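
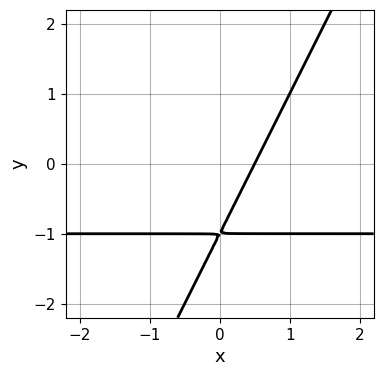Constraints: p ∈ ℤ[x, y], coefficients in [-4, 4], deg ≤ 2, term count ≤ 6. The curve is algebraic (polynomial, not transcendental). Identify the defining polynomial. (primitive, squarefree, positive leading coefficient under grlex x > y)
2*x*y - y^2 + 2*x - 2*y - 1

1. The degree is 2 — no degree-1 curve has this shape.
2. The integer polynomial consistent with all of this is the stated p.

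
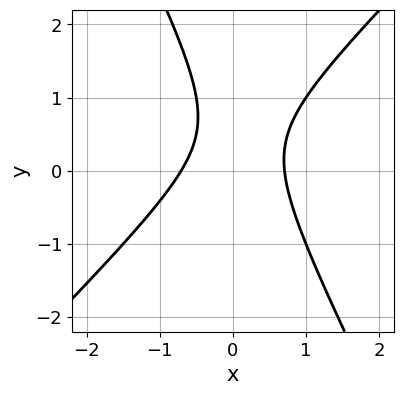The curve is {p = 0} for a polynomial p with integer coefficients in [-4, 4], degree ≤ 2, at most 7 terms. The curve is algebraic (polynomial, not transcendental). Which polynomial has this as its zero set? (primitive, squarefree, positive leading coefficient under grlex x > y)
2*x^2 - x*y - y^2 + y - 1

1. Degree: a generic line meets the curve in up to 2 points, so deg p = 2.
2. Against the integer gridlines: it misses every integer gridline on the y-axis.
3. Fitting integer coefficients to these (and the overall shape) gives p.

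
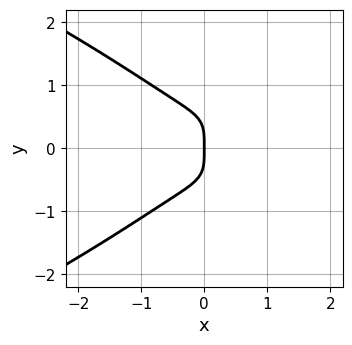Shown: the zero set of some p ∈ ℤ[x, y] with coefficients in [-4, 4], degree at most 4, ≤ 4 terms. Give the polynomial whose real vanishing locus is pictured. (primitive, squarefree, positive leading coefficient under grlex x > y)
2*y^4 + 2*x^3 + x

First, deg p = 4. A generic line meets the curve in up to 4 points.
Next, symmetries: it's symmetric under y → −y, forcing even powers of y.
Next, reading off the gridlines: it crosses the x-axis at the gridline x = 0; one y-axis crossing is at y = 0.
Finally, matching integer coefficients to the picture gives p.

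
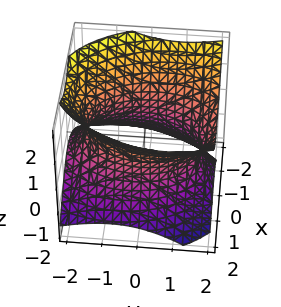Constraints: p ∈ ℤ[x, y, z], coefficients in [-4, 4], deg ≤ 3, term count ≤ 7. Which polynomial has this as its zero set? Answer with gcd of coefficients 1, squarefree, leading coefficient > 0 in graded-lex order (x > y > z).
First, degree: no degree-1 surface has this shape, so deg p = 2.
Next, against the integer gridlines: it misses every integer gridline on the z-axis.
Finally, together with the visible shape, these determine p as stated.

2*x^2 + y^2 - y*z - 2*z^2 - 3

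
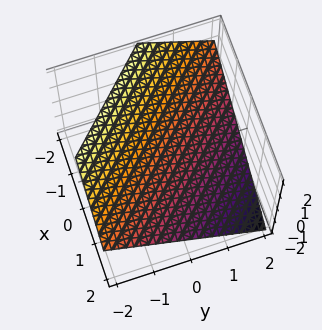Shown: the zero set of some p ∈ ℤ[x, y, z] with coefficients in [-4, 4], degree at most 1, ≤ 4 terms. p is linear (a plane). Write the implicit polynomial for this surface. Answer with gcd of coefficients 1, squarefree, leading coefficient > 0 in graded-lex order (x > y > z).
2*x + 2*y + 3*z - 2

1. deg p = 1. The surface is flat (a plane).
2. Observable constraints: it meets the y-axis at y = 1 (among the integer gridlines); one x-axis crossing is at x = 1.
3. Assembling these constraints gives the stated polynomial.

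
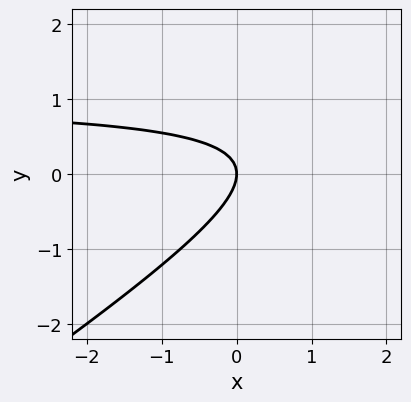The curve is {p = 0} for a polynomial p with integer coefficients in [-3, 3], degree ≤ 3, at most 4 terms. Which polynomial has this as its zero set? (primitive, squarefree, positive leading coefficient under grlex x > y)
First, deg p = 2. A generic line meets the curve in up to 2 points.
Next, from the axis intercepts and sections: it crosses the y-axis at the gridline y = 0; one x-axis crossing is at x = 0.
Finally, together with the visible shape, these determine p as stated.

2*x*y - 3*y^2 - 2*x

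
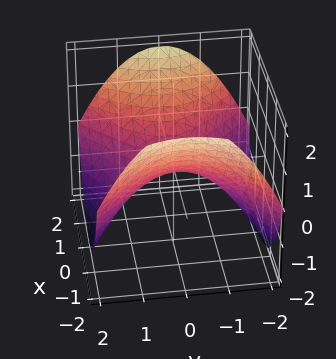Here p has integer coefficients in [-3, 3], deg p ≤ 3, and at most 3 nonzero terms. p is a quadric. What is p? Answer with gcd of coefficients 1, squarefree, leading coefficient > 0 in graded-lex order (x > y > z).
(a) The degree is 2 — a hyperbolic paraboloid; a quadric.
(b) Symmetries: mirror symmetry x ↦ −x ⇒ only even powers of x; the y ↦ −y reflection is a symmetry, so y appears only in even powers.
(c) Checking where it meets the axes: it crosses the z-axis at the gridline z = 0; one y-axis crossing is at y = 0; one x-axis crossing is at x = 0.
(d) These observations pin down the coefficients.

x^2 - y^2 - 2*z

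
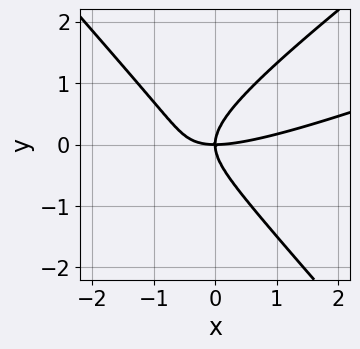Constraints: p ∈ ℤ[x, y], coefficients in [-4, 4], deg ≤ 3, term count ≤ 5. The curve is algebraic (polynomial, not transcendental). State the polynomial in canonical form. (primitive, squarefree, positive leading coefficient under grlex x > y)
x^3 - 3*x^2*y + 3*y^3 - 3*x*y

1. deg p = 3. No degree-2 curve has this shape.
2. From the axis intercepts and sections: one x-axis crossing is at x = 0; it crosses the y-axis at the gridline y = 0.
3. The integer polynomial consistent with all of this is the stated p.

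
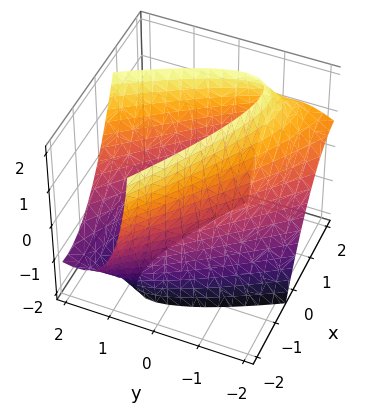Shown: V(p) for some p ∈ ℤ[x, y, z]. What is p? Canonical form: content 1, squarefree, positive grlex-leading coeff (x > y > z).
x^2 + 2*x*y + y^2 - y*z - 2

First, degree: no degree-1 surface has this shape, so deg p = 2.
Then, from the axis intercepts and sections: it misses every integer gridline on the z-axis.
Finally, the integer polynomial consistent with all of this is the stated p.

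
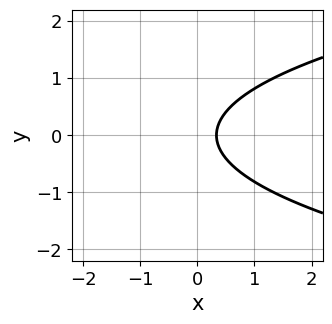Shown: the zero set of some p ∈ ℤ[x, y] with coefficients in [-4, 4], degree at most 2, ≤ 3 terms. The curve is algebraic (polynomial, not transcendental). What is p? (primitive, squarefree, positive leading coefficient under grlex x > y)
3*y^2 - 3*x + 1

(a) deg p = 2.
(b) Symmetries: it's symmetric under y → −y, forcing even powers of y.
(c) Checking where it meets the axes: the curve avoids every integer y-axis point in the box.
(d) Solving for integer coefficients yields p as stated.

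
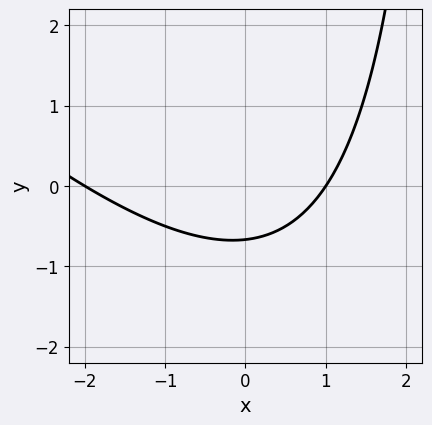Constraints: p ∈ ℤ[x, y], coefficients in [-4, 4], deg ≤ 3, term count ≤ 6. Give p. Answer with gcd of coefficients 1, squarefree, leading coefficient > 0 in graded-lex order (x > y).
x^2 + x*y + x - 3*y - 2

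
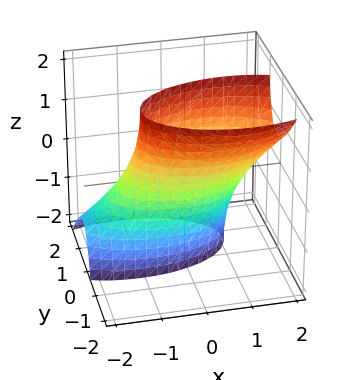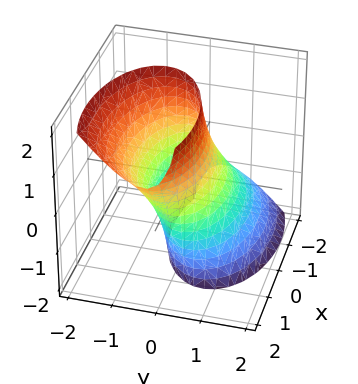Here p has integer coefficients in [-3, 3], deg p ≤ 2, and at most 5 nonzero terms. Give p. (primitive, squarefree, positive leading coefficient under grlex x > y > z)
First, deg p = 2. A generic line meets the surface in up to 2 points.
Next, from the axis intercepts and sections: it misses every integer gridline on the z-axis.
Finally, assembling these constraints gives the stated polynomial.

x^2 - x*z + 3*y^2 + 2*y*z - 2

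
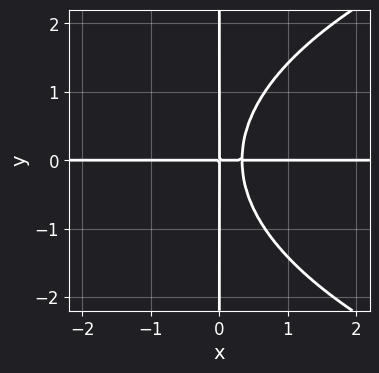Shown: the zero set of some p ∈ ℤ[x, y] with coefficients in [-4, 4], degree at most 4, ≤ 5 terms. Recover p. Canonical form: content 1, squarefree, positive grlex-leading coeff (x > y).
1. The degree is 4 — the shape is more complex than any degree-3 curve.
2. Checking where it meets the axes: every point of the y-axis in the box is on the curve; every point of the x-axis in the box is on the curve.
3. Solving for integer coefficients yields p as stated.

x*y^3 - 3*x^2*y + x*y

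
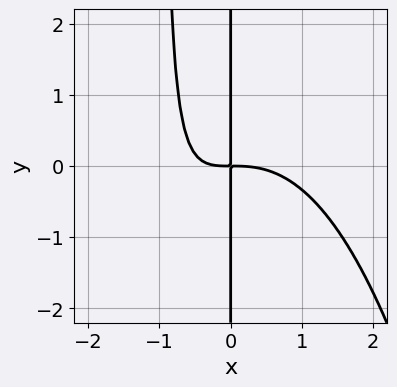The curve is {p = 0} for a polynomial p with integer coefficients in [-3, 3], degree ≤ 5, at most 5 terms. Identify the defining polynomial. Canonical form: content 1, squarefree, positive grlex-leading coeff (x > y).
Degree: a generic line meets the curve in up to 4 points, so deg p = 4.
From the visible intercepts: every point of the y-axis in the box is on the curve.
Together with the visible shape, these determine p as stated.

2*x^4 + 3*x^2*y + 3*x*y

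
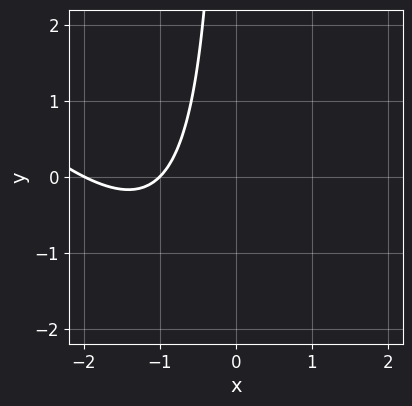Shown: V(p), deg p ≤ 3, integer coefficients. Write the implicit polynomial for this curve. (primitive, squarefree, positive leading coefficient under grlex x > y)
x^2 + x*y + 3*x + 2

1. The degree is 2 — a generic line meets the curve in up to 2 points.
2. Checking where it meets the axes: the x-axis gridline crossings are at x ∈ {-2, -1}; the curve avoids every integer y-axis point in the box.
3. Matching integer coefficients to the picture gives p.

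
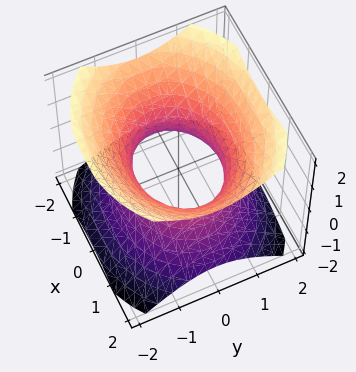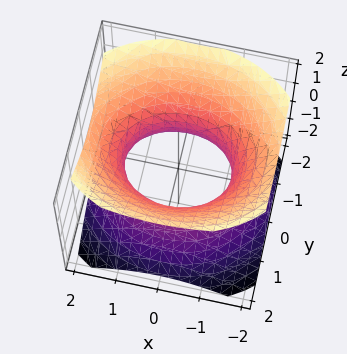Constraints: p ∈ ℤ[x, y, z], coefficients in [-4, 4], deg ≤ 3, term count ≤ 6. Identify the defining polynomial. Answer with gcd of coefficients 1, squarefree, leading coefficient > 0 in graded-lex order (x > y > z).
(a) Degree: an hourglass — one-sheet hyperboloid; a quadric, so deg p = 2.
(b) Symmetries: the y ↦ −y reflection is a symmetry, so y appears only in even powers; the x ↦ −x reflection is a symmetry, so x appears only in even powers; mirror symmetry z ↦ −z ⇒ only even powers of z.
(c) Observable constraints: no z-intercept at any integer in the box; the y-axis gridline crossings are at y ∈ {-1, 1}.
(d) Together with the visible shape, these determine p as stated.

2*x^2 + 3*y^2 - 3*z^2 - 3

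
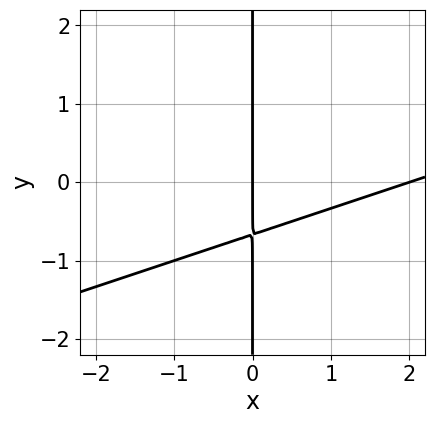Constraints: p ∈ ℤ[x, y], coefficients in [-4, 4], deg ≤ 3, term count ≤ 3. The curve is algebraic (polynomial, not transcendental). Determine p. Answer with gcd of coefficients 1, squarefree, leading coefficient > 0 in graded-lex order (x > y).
x^2 - 3*x*y - 2*x

Degree: no degree-1 curve has this shape, so deg p = 2.
Reading off the gridlines: the x-axis gridline crossings are at x ∈ {0, 2}; the visible y-axis segment lies entirely on the curve.
The integer polynomial consistent with all of this is the stated p.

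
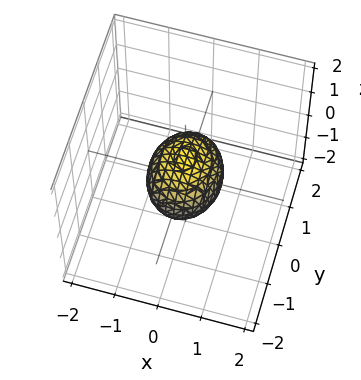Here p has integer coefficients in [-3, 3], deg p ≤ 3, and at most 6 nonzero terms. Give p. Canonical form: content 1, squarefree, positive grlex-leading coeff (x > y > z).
3*x^2 + 2*y^2 + 3*z^2 - 2

First, deg p = 2. Bounded and convex; a quadric.
Then, symmetries: it's symmetric under y → −y, forcing even powers of y; it's symmetric under z → −z, forcing even powers of z; it's symmetric under x → −x, forcing even powers of x.
Next, checking where it meets the axes: among the integer gridlines, it crosses the y-axis at y ∈ {-1, 1}.
Finally, together with the visible shape, these determine p as stated.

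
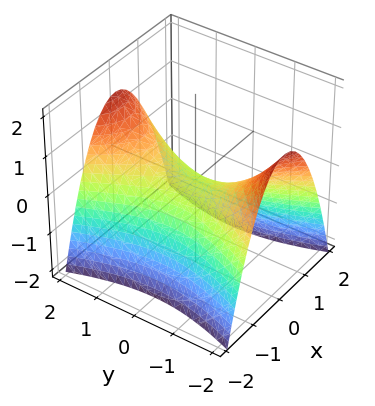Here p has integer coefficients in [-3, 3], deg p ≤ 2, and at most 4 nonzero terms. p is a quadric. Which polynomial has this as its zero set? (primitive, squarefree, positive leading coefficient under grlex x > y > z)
3*x^2 - y^2 + 3*z

First, the degree is 2 — a hyperbolic paraboloid; a quadric.
Next, symmetries: it's symmetric under x → −x, forcing even powers of x; mirror symmetry y ↦ −y ⇒ only even powers of y.
Then, observable constraints: it crosses the y-axis at the gridline y = 0; it meets the z-axis at z = 0 (among the integer gridlines); one x-axis crossing is at x = 0.
Finally, fitting integer coefficients to these (and the overall shape) gives p.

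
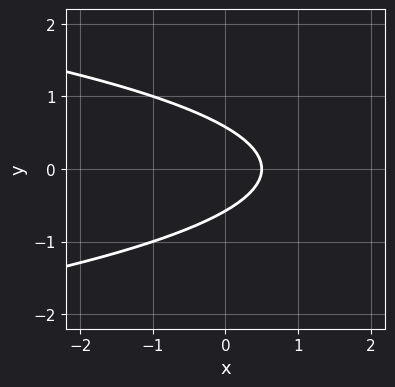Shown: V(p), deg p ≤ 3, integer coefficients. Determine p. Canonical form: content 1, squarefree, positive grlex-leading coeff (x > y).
First, the degree is 2 — no degree-1 curve has this shape.
Next, symmetries: mirror symmetry y ↦ −y ⇒ only even powers of y.
Finally, these observations pin down the coefficients.

3*y^2 + 2*x - 1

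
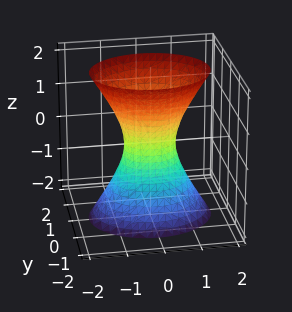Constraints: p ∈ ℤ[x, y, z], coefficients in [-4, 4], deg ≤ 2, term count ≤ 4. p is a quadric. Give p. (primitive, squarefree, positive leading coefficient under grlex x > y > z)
1. Degree: an hourglass — one-sheet hyperboloid; a quadric, so deg p = 2.
2. Symmetries: it's symmetric under z → −z, forcing even powers of z; the y ↦ −y reflection is a symmetry, so y appears only in even powers; it's symmetric under x → −x, forcing even powers of x.
3. Reading off the gridlines: no z-intercept at any integer in the box.
4. Together with the visible shape, these determine p as stated.

2*x^2 + 3*y^2 - z^2 - 1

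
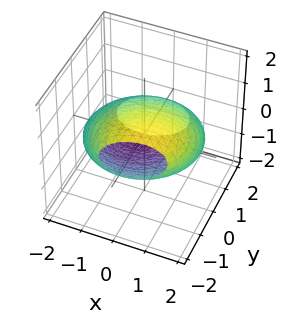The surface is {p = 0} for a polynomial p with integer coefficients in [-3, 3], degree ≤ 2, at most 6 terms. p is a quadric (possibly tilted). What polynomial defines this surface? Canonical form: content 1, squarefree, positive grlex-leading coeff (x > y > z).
x^2 - x*z + y^2 + 2*y*z + 2*z^2 - 3

1. Degree: a generic line meets the surface in up to 2 points, so deg p = 2.
2. The integer polynomial consistent with all of this is the stated p.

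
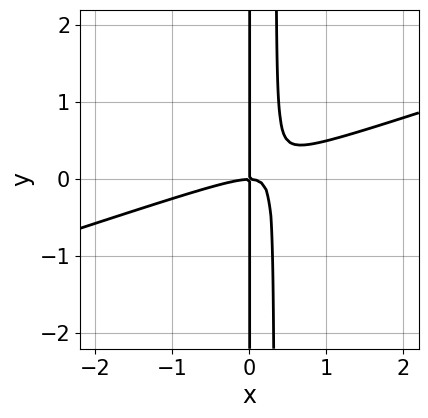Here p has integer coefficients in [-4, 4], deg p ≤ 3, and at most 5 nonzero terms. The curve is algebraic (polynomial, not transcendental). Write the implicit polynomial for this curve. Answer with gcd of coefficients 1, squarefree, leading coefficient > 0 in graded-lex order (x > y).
x^3 - 3*x^2*y + x*y

First, the degree is 3 — no degree-2 curve has this shape.
Then, reading off the gridlines: every point of the y-axis in the box is on the curve; it crosses the x-axis at the gridline x = 0.
Finally, assembling these constraints gives the stated polynomial.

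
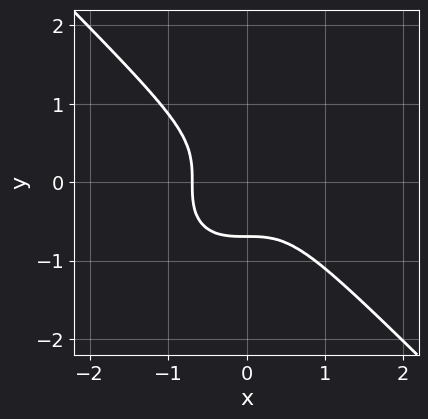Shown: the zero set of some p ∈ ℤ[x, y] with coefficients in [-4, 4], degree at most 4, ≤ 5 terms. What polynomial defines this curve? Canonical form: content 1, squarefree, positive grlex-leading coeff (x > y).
3*x^3 + 3*y^3 + 1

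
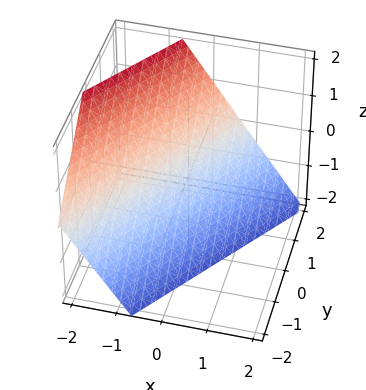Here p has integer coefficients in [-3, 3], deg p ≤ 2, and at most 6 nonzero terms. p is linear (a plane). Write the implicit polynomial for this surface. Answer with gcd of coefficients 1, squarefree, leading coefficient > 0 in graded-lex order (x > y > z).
3*x - 2*y + 2*z + 2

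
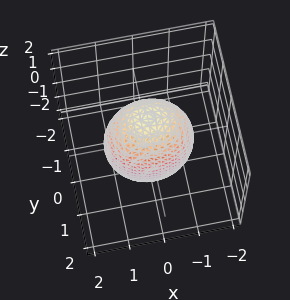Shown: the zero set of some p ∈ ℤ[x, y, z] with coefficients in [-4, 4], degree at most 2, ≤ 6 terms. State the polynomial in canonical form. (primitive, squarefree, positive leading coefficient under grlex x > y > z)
2*x^2 + 3*y^2 + z^2 - 3

(a) Degree: a closed, bounded, convex surface; a quadric, so deg p = 2.
(b) Symmetries: mirror symmetry x ↦ −x ⇒ only even powers of x; the y ↦ −y reflection is a symmetry, so y appears only in even powers; the z ↦ −z reflection is a symmetry, so z appears only in even powers.
(c) Against the integer gridlines: the y-axis gridline crossings are at y ∈ {-1, 1}.
(d) The integer polynomial consistent with all of this is the stated p.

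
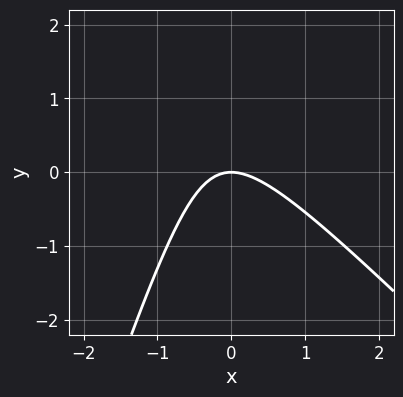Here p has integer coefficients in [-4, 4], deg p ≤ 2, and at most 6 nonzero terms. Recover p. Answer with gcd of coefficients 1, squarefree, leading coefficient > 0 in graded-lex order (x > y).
3*x^2 + 2*x*y - y^2 + 3*y

Degree: the shape is more complex than any degree-1 curve, so deg p = 2.
Checking where it meets the axes: it meets the x-axis at x = 0 (among the integer gridlines); one y-axis crossing is at y = 0.
Assembling these constraints gives the stated polynomial.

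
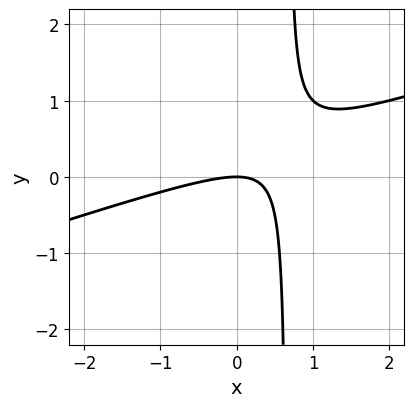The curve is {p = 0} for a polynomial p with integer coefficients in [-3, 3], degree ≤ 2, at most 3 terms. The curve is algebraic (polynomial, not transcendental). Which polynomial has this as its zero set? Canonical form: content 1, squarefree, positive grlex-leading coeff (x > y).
x^2 - 3*x*y + 2*y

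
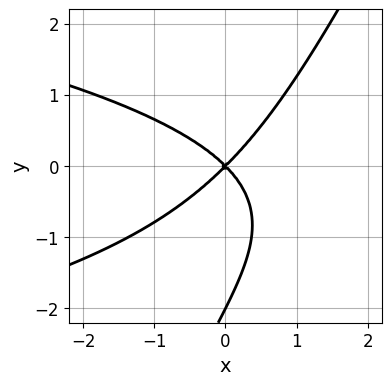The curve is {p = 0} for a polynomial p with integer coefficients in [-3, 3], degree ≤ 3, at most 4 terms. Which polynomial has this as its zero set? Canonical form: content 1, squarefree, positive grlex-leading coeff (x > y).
2*x*y^2 - y^3 + 2*x^2 - 2*y^2

1. The degree is 3 — no degree-2 curve has this shape.
2. Against the integer gridlines: among the integer gridlines, it crosses the y-axis at y ∈ {-2, 0}; it meets the x-axis at x = 0 (among the integer gridlines).
3. Fitting integer coefficients to these (and the overall shape) gives p.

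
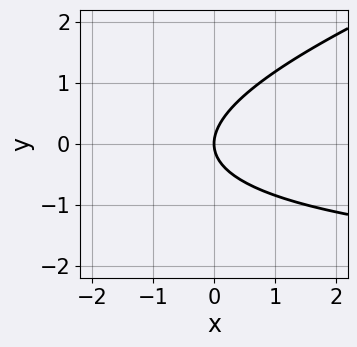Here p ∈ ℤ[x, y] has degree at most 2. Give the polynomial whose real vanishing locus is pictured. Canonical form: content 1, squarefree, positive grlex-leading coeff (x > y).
x*y - 3*y^2 + 3*x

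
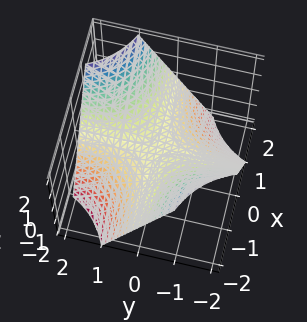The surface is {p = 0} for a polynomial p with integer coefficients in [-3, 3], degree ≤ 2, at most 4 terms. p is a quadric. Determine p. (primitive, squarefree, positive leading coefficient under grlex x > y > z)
x*y - z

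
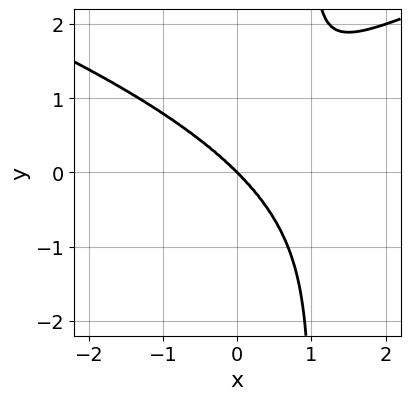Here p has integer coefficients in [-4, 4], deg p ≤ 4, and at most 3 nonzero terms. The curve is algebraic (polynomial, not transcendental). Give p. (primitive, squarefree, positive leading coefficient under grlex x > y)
x*y^3 - x^3 - y^3

First, the degree is 4 — a generic line meets the curve in up to 4 points.
Next, from the axis intercepts and sections: one x-axis crossing is at x = 0; one y-axis crossing is at y = 0.
Finally, fitting integer coefficients to these (and the overall shape) gives p.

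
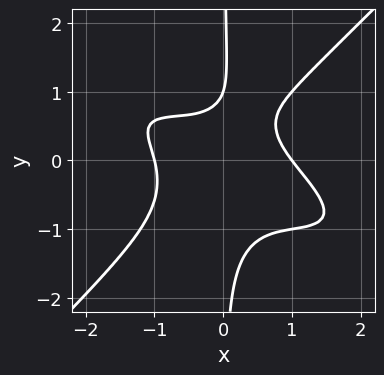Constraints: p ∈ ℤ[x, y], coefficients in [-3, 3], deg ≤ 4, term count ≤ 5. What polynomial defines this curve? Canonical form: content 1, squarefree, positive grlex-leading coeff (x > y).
(a) Degree: a generic line meets the curve in up to 4 points, so deg p = 4.
(b) Observable constraints: among the integer gridlines, it crosses the x-axis at x ∈ {-1, 1}; it crosses the y-axis at the gridline y = 1.
(c) Matching integer coefficients to the picture gives p.

x^4 + 2*x^3*y - 3*x*y^3 + y - 1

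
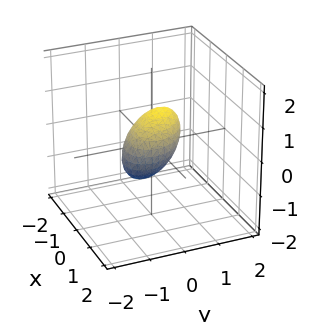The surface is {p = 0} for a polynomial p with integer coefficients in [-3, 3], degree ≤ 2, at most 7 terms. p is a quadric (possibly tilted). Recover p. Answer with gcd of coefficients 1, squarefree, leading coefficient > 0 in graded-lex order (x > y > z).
3*x^2 + 2*x*y + 3*y^2 - 2*y*z + 3*z^2 - 2

First, degree: a generic line meets the surface in up to 2 points, so deg p = 2.
Finally, matching integer coefficients to the picture gives p.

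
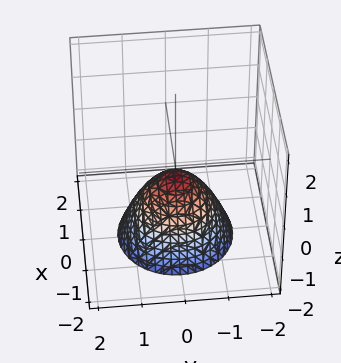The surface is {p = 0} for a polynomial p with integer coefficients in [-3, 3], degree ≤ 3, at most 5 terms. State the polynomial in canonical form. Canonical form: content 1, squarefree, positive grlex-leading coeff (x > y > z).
(a) The degree is 2 — no degree-1 surface has this shape.
(b) Symmetries: rotational symmetry about the z-axis ⇒ p depends on x, y only through x² + y².
(c) From the visible intercepts: the surface avoids every integer x-axis point in the box; the surface avoids every integer y-axis point in the box; a circular section at z = -2 has radius between 1 and 2.
(d) Assembling these constraints gives the stated polynomial.

3*x^2 + 3*y^2 + 3*z + 1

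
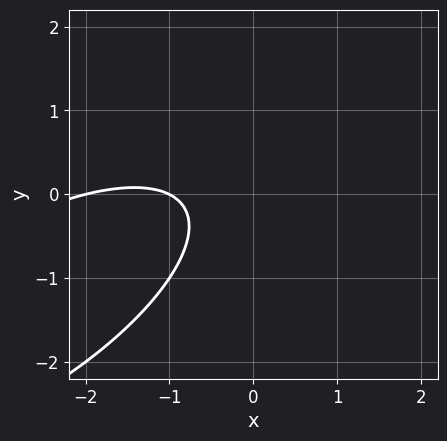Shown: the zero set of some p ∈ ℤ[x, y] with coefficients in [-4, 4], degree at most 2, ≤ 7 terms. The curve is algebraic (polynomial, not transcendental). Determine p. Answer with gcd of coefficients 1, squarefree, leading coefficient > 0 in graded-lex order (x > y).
The degree is 2 — the shape is more complex than any degree-1 curve.
Checking where it meets the axes: the curve avoids every integer y-axis point in the box; among the integer gridlines, it crosses the x-axis at x ∈ {-2, -1}.
These observations pin down the coefficients.

x^2 - 2*x*y + 2*y^2 + 3*x + 2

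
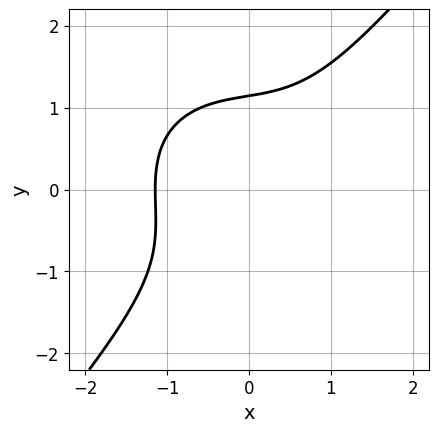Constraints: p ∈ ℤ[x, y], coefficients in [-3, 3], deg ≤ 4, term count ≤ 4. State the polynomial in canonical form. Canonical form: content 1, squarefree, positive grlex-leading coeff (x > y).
2*x^3 + x*y^2 - 2*y^3 + 3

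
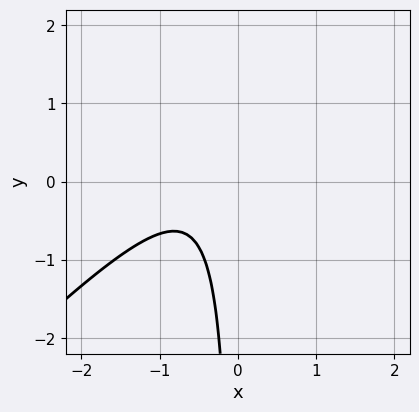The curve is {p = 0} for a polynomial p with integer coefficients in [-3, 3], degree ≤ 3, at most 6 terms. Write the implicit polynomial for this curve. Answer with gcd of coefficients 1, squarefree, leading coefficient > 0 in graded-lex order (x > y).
3*x^2 - 3*x*y + 3*x + 2

First, degree: no degree-1 curve has this shape, so deg p = 2.
Next, observable constraints: no x-intercept at any integer in the box; the curve avoids every integer y-axis point in the box.
Finally, putting this together gives p.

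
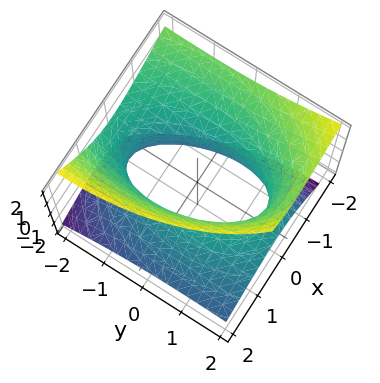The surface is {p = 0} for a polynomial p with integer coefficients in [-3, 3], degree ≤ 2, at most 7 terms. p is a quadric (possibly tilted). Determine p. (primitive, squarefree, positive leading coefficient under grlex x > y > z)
1. Degree: no degree-1 surface has this shape, so deg p = 2.
2. Against the integer gridlines: the surface avoids every integer z-axis point in the box; among the integer gridlines, it crosses the x-axis at x ∈ {-1, 1}.
3. Together with the visible shape, these determine p as stated.

3*x^2 + 3*x*z + y^2 + 2*y*z - 3*z^2 - 3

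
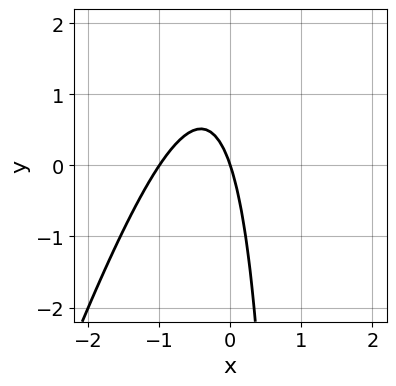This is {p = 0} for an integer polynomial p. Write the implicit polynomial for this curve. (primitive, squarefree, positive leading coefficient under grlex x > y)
3*x^2 - x*y + 3*x + y

deg p = 2. A generic line meets the curve in up to 2 points.
Observable constraints: it crosses the y-axis at the gridline y = 0; among the integer gridlines, it crosses the x-axis at x ∈ {-1, 0}.
Matching integer coefficients to the picture gives p.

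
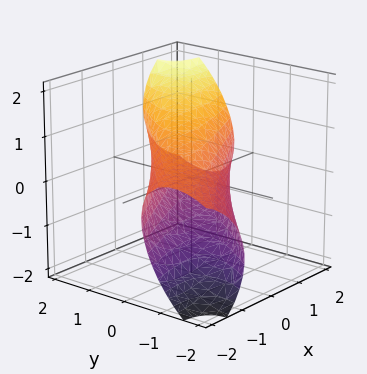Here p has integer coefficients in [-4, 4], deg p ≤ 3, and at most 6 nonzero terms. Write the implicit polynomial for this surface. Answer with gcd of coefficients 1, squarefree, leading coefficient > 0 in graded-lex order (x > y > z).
x^2 - 3*x*y + 2*y^2 - 2*y*z + 2*z^2 - 2

1. Degree: a generic line meets the surface in up to 2 points, so deg p = 2.
2. Reading off the gridlines: the z-axis gridline crossings are at z ∈ {-1, 1}; among the integer gridlines, it crosses the y-axis at y ∈ {-1, 1}.
3. The integer polynomial consistent with all of this is the stated p.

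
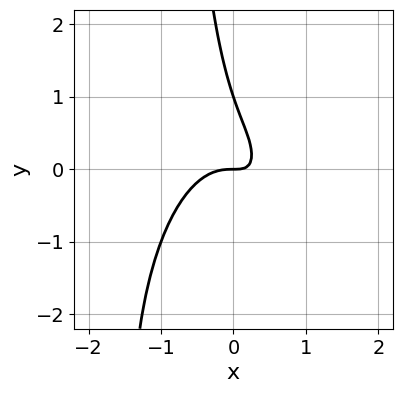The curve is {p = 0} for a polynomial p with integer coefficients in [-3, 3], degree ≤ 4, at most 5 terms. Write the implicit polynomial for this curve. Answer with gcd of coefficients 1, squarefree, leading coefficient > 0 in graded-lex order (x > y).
3*x^3 + x*y^2 + 2*x*y + y^2 - y

The degree is 3 — a generic line meets the curve in up to 3 points.
From the axis intercepts and sections: it crosses the x-axis at the gridline x = 0; the y-axis gridline crossings are at y ∈ {0, 1}.
Solving for integer coefficients yields p as stated.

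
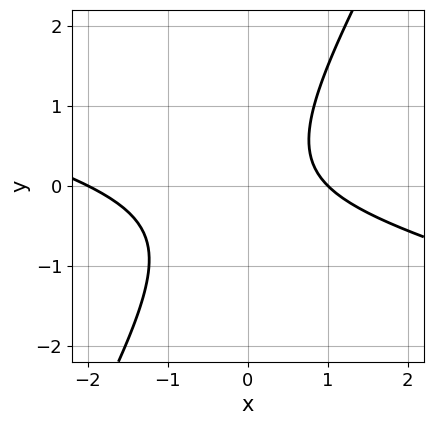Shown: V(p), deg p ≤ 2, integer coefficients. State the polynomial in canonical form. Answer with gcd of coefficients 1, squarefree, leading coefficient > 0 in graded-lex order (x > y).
(a) The degree is 2 — the shape is more complex than any degree-1 curve.
(b) Observable constraints: the x-axis gridline crossings are at x ∈ {-2, 1}; it misses every integer gridline on the y-axis.
(c) These observations pin down the coefficients.

x^2 + 3*x*y - 2*y^2 + x - 2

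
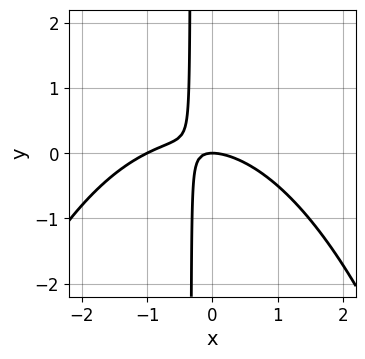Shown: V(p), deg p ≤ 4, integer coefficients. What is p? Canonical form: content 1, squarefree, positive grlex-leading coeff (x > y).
First, the degree is 3 — no degree-2 curve has this shape.
Next, against the integer gridlines: one y-axis crossing is at y = 0; the x-axis gridline crossings are at x ∈ {-1, 0}.
Finally, the integer polynomial consistent with all of this is the stated p.

x^3 + x^2 + 3*x*y + y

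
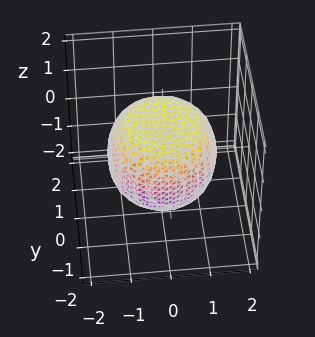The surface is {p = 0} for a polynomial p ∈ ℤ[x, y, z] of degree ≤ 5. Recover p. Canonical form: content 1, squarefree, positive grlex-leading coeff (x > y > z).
First, the degree is 4 — a generic line meets the surface in up to 4 points.
Next, by symmetry, the surface is invariant under rotation about z: p = q(x² + y², z).
Then, observable constraints: a circular section at z = 0 has radius between 1 and 2; among the integer gridlines, it crosses the z-axis at z ∈ {-1, 1}.
Finally, assembling these constraints gives the stated polynomial.

2*x^4 + 4*x^2*y^2 + 2*y^4 - 2*x^2 - 2*y^2 + 3*z^2 - 3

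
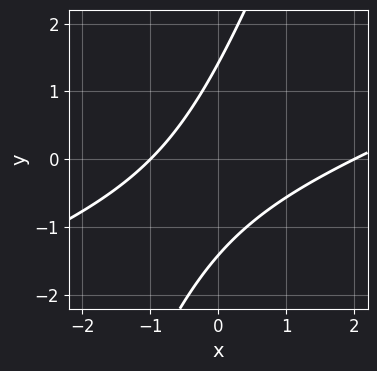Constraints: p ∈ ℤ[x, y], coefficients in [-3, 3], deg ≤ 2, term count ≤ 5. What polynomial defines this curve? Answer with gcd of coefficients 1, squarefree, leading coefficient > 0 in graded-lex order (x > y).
x^2 - 3*x*y + y^2 - x - 2

(a) deg p = 2.
(b) From the axis intercepts and sections: the x-axis gridline crossings are at x ∈ {-1, 2}.
(c) Matching integer coefficients to the picture gives p.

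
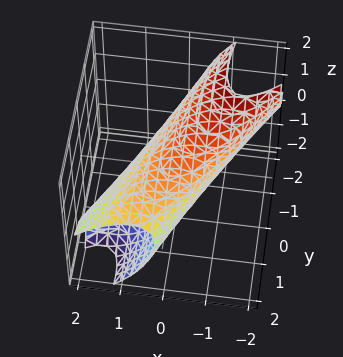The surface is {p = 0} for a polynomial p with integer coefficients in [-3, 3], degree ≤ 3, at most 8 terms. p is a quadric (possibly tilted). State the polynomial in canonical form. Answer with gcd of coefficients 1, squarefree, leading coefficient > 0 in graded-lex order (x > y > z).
3*x^2 - 3*x*y + 3*x*z + y^2 + 2*z^2 - 3

First, the degree is 2 — no degree-1 surface has this shape.
Next, observable constraints: the x-axis gridline crossings are at x ∈ {-1, 1}.
Finally, fitting integer coefficients to these (and the overall shape) gives p.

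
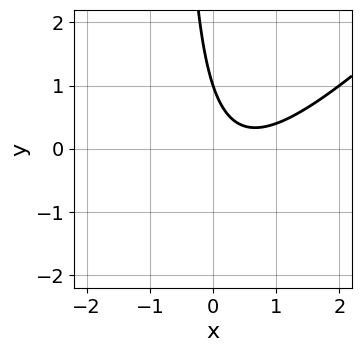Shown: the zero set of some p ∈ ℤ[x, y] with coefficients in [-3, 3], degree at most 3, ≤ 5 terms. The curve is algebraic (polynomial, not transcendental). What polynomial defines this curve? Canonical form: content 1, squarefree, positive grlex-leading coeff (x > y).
1. Degree: the shape is more complex than any degree-1 curve, so deg p = 2.
2. From the axis intercepts and sections: it crosses the y-axis at the gridline y = 1; no x-intercept at any integer in the box.
3. Fitting integer coefficients to these (and the overall shape) gives p.

3*x^2 - 3*x*y - 3*x - 2*y + 2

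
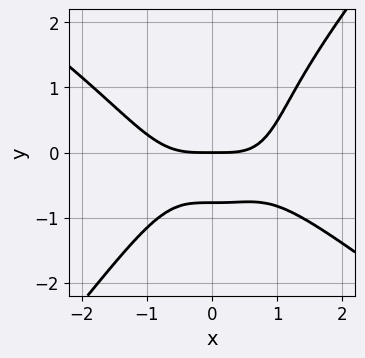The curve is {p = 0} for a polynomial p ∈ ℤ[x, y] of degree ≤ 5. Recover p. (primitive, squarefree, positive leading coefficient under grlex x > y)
(a) Degree: the shape is more complex than any degree-3 curve, so deg p = 4.
(b) From the visible intercepts: it meets the y-axis at y = 0 (among the integer gridlines); one x-axis crossing is at x = 0.
(c) Putting this together gives p.

x^4 + x^3*y - y^4 - 2*y^2 - 2*y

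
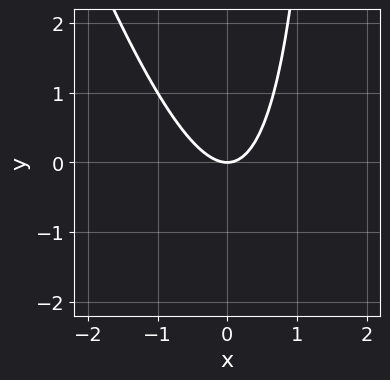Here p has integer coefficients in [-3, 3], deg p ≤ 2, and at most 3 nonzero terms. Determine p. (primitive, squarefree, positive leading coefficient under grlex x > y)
3*x^2 + x*y - 2*y

(a) deg p = 2.
(b) Against the integer gridlines: one y-axis crossing is at y = 0; one x-axis crossing is at x = 0.
(c) Putting this together gives p.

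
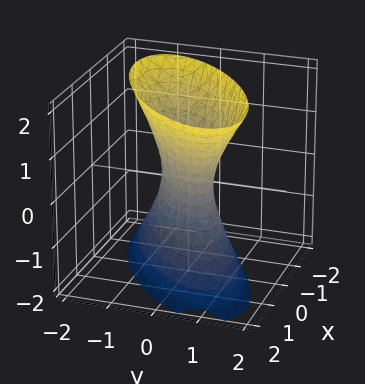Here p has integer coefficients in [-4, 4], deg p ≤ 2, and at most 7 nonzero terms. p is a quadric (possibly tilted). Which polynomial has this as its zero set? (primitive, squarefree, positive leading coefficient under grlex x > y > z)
2*x^2 - 3*x*y + 3*y^2 - z^2 - 1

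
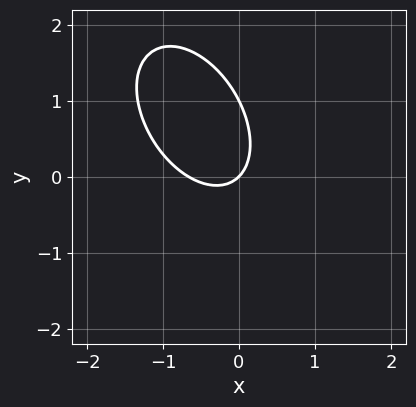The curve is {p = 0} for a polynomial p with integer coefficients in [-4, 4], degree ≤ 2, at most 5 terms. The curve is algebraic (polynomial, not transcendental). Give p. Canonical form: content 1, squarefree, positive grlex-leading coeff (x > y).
deg p = 2. No degree-1 curve has this shape.
Checking where it meets the axes: it crosses the x-axis at the gridline x = 0; the y-axis gridline crossings are at y ∈ {0, 1}.
Solving for integer coefficients yields p as stated.

3*x^2 + 2*x*y + 2*y^2 + 2*x - 2*y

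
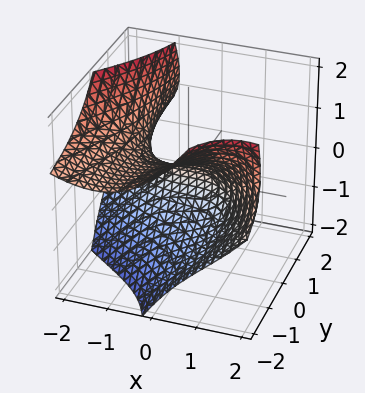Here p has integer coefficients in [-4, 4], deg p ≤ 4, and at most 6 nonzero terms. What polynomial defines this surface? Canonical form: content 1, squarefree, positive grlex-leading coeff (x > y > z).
x^3 + 3*x*y*z - y*z + 3*z^2 + 3*y

First, degree: the shape is more complex than any degree-2 surface, so deg p = 3.
Next, observable constraints: it crosses the z-axis at the gridline z = 0; it meets the y-axis at y = 0 (among the integer gridlines); it crosses the x-axis at the gridline x = 0.
Finally, solving for integer coefficients yields p as stated.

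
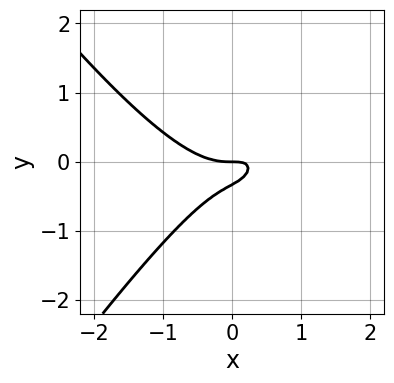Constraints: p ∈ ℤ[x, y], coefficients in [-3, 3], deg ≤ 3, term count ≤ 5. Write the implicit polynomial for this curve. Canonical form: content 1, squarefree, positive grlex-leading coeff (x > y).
First, the degree is 3 — a generic line meets the curve in up to 3 points.
Then, reading off the gridlines: it meets the x-axis at x = 0 (among the integer gridlines); one y-axis crossing is at y = 0.
Finally, putting this together gives p.

2*x^3 - x*y^2 - 2*x*y + 3*y^2 + y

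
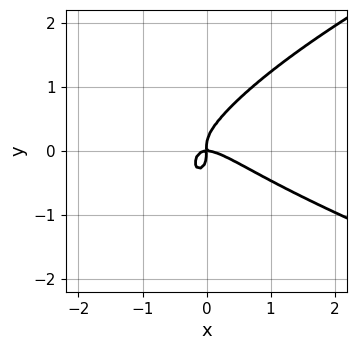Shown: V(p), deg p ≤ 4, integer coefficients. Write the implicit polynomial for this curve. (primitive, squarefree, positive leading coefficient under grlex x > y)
3*y^4 - 2*x^3 - 3*x^2*y - x*y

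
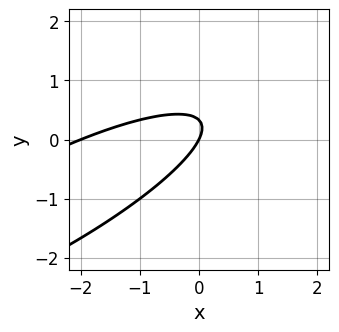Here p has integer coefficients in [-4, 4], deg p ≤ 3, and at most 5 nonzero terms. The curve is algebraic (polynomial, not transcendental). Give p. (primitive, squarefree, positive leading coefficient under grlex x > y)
First, degree: a generic line meets the curve in up to 2 points, so deg p = 2.
Next, from the visible intercepts: one y-axis crossing is at y = 0; the x-axis gridline crossings are at x ∈ {-2, 0}.
Finally, the integer polynomial consistent with all of this is the stated p.

x^2 - 3*x*y + 3*y^2 + 2*x - y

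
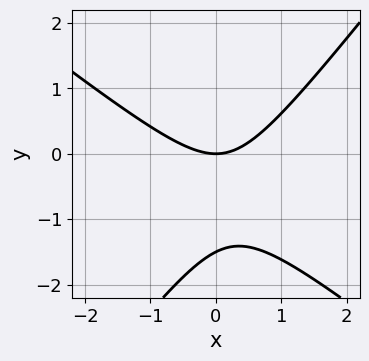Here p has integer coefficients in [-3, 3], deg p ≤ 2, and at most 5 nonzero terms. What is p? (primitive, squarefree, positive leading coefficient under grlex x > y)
2*x^2 + x*y - 2*y^2 - 3*y

1. The degree is 2 — no degree-1 curve has this shape.
2. Checking where it meets the axes: one y-axis crossing is at y = 0; it meets the x-axis at x = 0 (among the integer gridlines).
3. The integer polynomial consistent with all of this is the stated p.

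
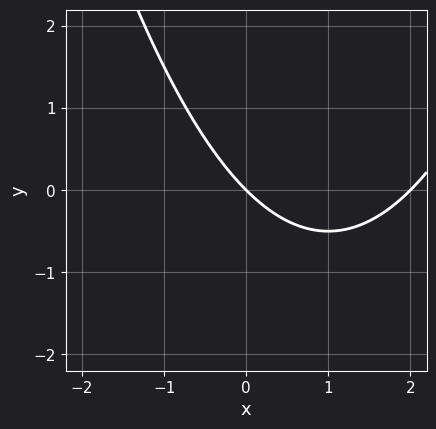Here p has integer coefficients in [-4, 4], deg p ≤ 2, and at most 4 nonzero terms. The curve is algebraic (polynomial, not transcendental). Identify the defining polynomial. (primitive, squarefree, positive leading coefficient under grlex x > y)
x^2 - 2*x - 2*y

(a) deg p = 2. The shape is more complex than any degree-1 curve.
(b) From the axis intercepts and sections: it crosses the y-axis at the gridline y = 0; the x-axis gridline crossings are at x ∈ {0, 2}.
(c) The integer polynomial consistent with all of this is the stated p.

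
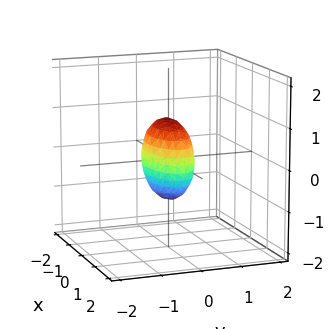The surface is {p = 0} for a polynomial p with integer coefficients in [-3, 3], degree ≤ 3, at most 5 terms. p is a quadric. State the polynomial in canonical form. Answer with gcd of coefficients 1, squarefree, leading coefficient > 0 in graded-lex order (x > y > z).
Degree: bounded and convex; a quadric, so deg p = 2.
Symmetries: mirror symmetry z ↦ −z ⇒ only even powers of z; the x ↦ −x reflection is a symmetry, so x appears only in even powers; it's symmetric under y → −y, forcing even powers of y.
From the axis intercepts and sections: the z-axis gridline crossings are at z ∈ {-1, 1}; among the integer gridlines, it crosses the x-axis at x ∈ {-1, 1}.
These observations pin down the coefficients.

x^2 + 3*y^2 + z^2 - 1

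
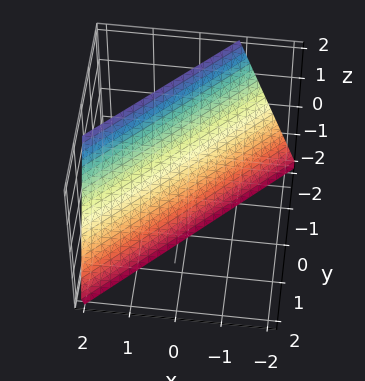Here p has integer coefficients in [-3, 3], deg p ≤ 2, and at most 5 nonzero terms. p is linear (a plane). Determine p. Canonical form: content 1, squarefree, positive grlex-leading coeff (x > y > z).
3*x - 3*y - z - 2

Degree: the surface is flat (a plane), so deg p = 1.
Against the integer gridlines: it crosses the z-axis at the gridline z = -2.
The integer polynomial consistent with all of this is the stated p.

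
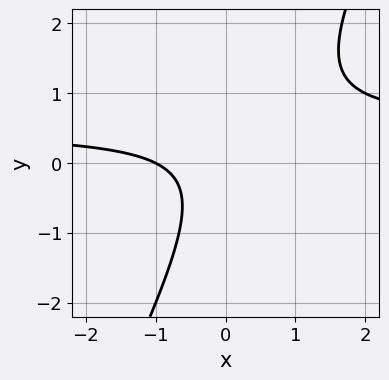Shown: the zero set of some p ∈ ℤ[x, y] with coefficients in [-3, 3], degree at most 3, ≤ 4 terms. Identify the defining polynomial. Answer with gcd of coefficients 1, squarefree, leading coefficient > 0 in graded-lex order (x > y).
2*x*y - y^2 - x - 1

1. The degree is 2 — a generic line meets the curve in up to 2 points.
2. Observable constraints: one x-axis crossing is at x = -1; it misses every integer gridline on the y-axis.
3. The integer polynomial consistent with all of this is the stated p.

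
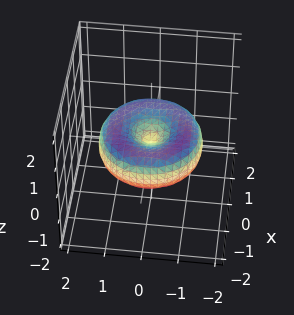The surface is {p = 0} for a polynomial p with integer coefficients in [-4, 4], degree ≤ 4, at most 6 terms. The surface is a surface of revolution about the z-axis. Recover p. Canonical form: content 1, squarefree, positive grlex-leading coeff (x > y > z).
First, the degree is 4 — no degree-3 surface has this shape.
Then, symmetries: rotational symmetry about the z-axis ⇒ p depends on x, y only through x² + y².
Then, checking where it meets the axes: it crosses the y-axis at the gridline y = 0; it crosses the z-axis at the gridline z = 0; one x-axis crossing is at x = 0; a circular section at z = 0 has radius between 1 and 2.
Finally, fitting integer coefficients to these (and the overall shape) gives p.

x^4 + 2*x^2*y^2 + y^4 - 2*x^2 - 2*y^2 + 3*z^2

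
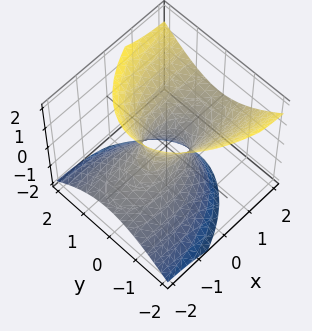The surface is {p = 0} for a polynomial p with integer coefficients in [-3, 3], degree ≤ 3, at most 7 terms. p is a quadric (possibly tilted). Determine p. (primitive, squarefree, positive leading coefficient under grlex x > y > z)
x^2 - 3*x*z + 3*y^2 - 2*z^2 - 1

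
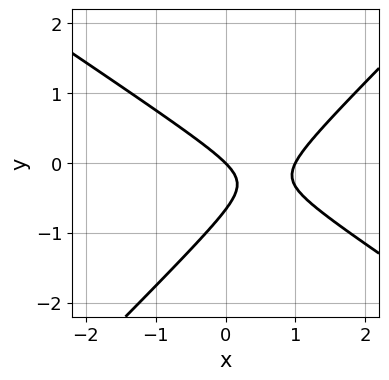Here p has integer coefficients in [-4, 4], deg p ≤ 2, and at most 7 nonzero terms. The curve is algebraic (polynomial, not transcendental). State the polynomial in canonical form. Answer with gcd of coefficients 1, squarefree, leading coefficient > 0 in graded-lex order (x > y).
(a) Degree: no degree-1 curve has this shape, so deg p = 2.
(b) Checking where it meets the axes: it meets the y-axis at y = 0 (among the integer gridlines); among the integer gridlines, it crosses the x-axis at x ∈ {0, 1}.
(c) Matching integer coefficients to the picture gives p.

2*x^2 + x*y - 3*y^2 - 2*x - 2*y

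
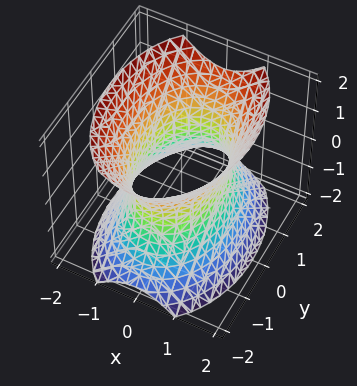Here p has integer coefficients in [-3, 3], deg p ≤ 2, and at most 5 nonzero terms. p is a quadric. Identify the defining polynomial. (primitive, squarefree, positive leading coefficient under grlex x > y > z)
1. deg p = 2. An hourglass — one-sheet hyperboloid; a quadric.
2. Symmetries: it's symmetric under x → −x, forcing even powers of x; the z ↦ −z reflection is a symmetry, so z appears only in even powers; it's symmetric under y → −y, forcing even powers of y.
3. Reading off the gridlines: no z-intercept at any integer in the box; the x-axis gridline crossings are at x ∈ {-1, 1}.
4. Together with the visible shape, these determine p as stated.

2*x^2 + y^2 - z^2 - 2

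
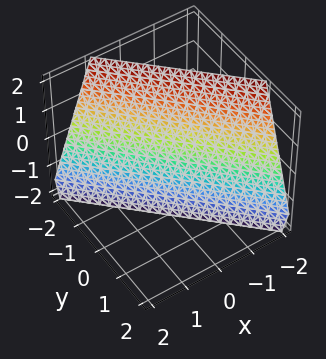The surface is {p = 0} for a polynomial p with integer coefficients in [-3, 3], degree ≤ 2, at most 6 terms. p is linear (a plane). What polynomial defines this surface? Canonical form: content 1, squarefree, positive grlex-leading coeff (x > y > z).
(a) deg p = 1. The surface is flat (a plane).
(b) Against the integer gridlines: one z-axis crossing is at z = -2.
(c) Assembling these constraints gives the stated polynomial.

3*x + 3*y + z + 2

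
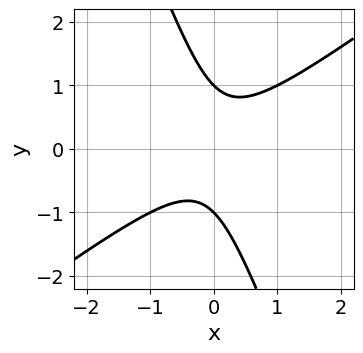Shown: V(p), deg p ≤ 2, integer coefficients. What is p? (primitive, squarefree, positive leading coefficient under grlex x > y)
(a) Degree: no degree-1 curve has this shape, so deg p = 2.
(b) Against the integer gridlines: the y-axis gridline crossings are at y ∈ {-1, 1}; it misses every integer gridline on the x-axis.
(c) Matching integer coefficients to the picture gives p.

2*x^2 - 2*x*y - y^2 + 1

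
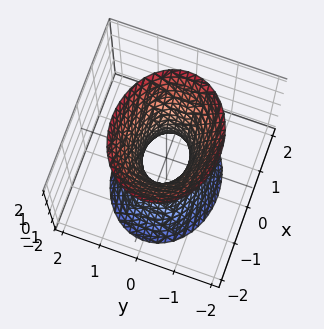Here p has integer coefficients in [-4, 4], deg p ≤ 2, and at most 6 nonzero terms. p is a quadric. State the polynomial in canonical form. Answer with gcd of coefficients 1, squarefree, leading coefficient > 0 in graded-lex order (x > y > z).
2*x^2 + 3*y^2 - z^2 - 1

Degree: an hourglass — one-sheet hyperboloid; a quadric, so deg p = 2.
Symmetries: mirror symmetry z ↦ −z ⇒ only even powers of z; the y ↦ −y reflection is a symmetry, so y appears only in even powers; the x ↦ −x reflection is a symmetry, so x appears only in even powers.
From the axis intercepts and sections: no z-intercept at any integer in the box.
Putting this together gives p.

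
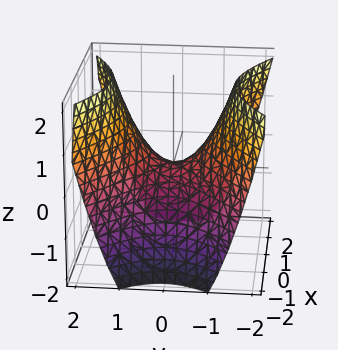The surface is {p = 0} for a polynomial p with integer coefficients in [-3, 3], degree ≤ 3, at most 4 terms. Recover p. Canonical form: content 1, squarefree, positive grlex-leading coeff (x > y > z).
(a) Degree: a hyperbolic paraboloid; a quadric, so deg p = 2.
(b) Symmetries: the y ↦ −y reflection is a symmetry, so y appears only in even powers; the x ↦ −x reflection is a symmetry, so x appears only in even powers.
(c) Observable constraints: one x-axis crossing is at x = 0; it crosses the z-axis at the gridline z = 0; it meets the y-axis at y = 0 (among the integer gridlines).
(d) Solving for integer coefficients yields p as stated.

2*x^2 - 3*y^2 + 3*z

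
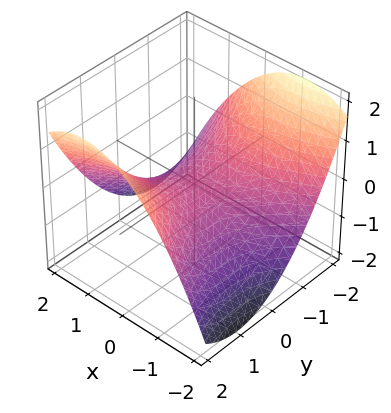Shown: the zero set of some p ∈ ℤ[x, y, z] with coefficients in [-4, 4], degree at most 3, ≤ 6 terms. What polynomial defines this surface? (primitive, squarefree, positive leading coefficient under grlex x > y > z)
deg p = 2.
Against the integer gridlines: one x-axis crossing is at x = 0; it meets the z-axis at z = 0 (among the integer gridlines); it meets the y-axis at y = 0 (among the integer gridlines).
Matching integer coefficients to the picture gives p.

x^2 - x*y - y^2 + 3*z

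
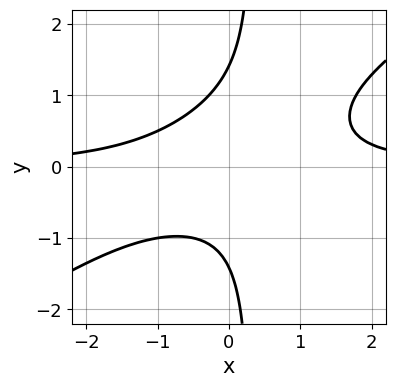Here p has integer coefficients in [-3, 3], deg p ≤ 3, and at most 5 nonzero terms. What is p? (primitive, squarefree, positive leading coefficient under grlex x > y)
1. deg p = 3. A generic line meets the curve in up to 3 points.
2. From the axis intercepts and sections: no x-intercept at any integer in the box.
3. Matching integer coefficients to the picture gives p.

2*x^2*y - 3*x*y^2 + y^2 - 2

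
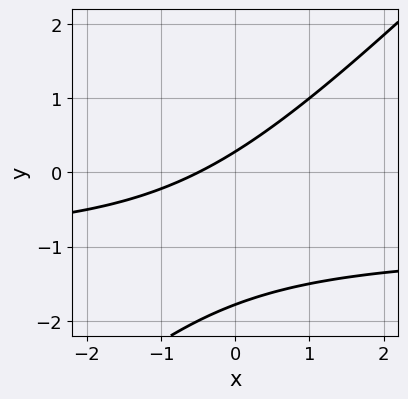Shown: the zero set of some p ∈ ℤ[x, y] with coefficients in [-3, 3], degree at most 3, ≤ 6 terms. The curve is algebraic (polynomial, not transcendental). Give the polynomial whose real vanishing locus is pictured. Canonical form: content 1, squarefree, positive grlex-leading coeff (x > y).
deg p = 2. A generic line meets the curve in up to 2 points.
The integer polynomial consistent with all of this is the stated p.

2*x*y - 2*y^2 + 2*x - 3*y + 1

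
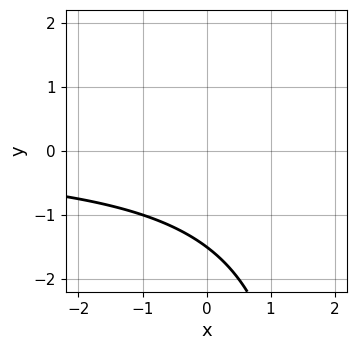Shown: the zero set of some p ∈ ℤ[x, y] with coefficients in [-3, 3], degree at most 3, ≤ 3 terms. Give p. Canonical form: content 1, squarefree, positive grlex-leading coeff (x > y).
x*y - 2*y - 3

deg p = 2. The shape is more complex than any degree-1 curve.
From the visible intercepts: it misses every integer gridline on the x-axis.
Fitting integer coefficients to these (and the overall shape) gives p.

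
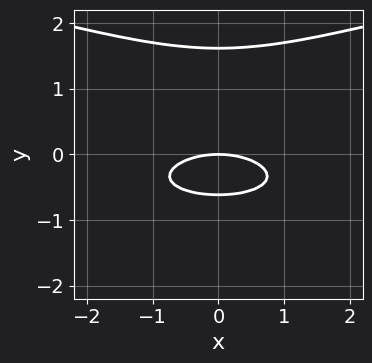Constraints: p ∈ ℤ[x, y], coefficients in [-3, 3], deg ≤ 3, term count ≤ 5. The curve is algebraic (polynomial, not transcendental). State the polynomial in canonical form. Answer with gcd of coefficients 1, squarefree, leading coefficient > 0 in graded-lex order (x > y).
(a) Degree: a generic line meets the curve in up to 3 points, so deg p = 3.
(b) Symmetries: it's symmetric under x → −x, forcing even powers of x.
(c) Reading off the gridlines: it crosses the x-axis at the gridline x = 0; one y-axis crossing is at y = 0.
(d) The integer polynomial consistent with all of this is the stated p.

3*y^3 - x^2 - 3*y^2 - 3*y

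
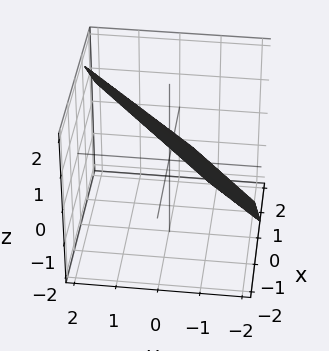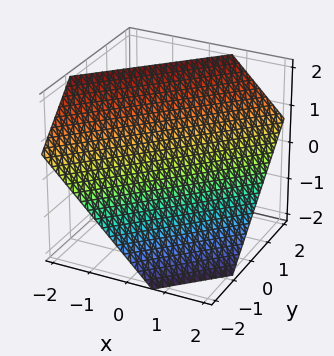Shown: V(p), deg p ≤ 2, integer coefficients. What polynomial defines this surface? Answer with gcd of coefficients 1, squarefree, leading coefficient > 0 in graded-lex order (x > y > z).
1. The degree is 1 — the surface is flat (a plane).
2. The integer polynomial consistent with all of this is the stated p.

3*x - 3*y + 3*z - 2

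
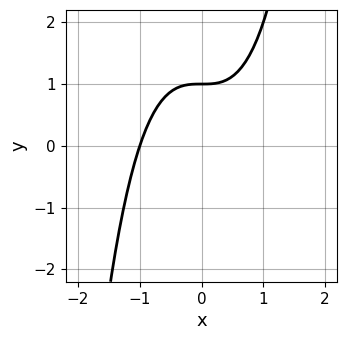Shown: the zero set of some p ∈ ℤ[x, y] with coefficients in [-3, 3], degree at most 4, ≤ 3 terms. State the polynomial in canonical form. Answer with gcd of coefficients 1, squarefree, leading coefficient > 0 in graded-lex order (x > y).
x^3 - y + 1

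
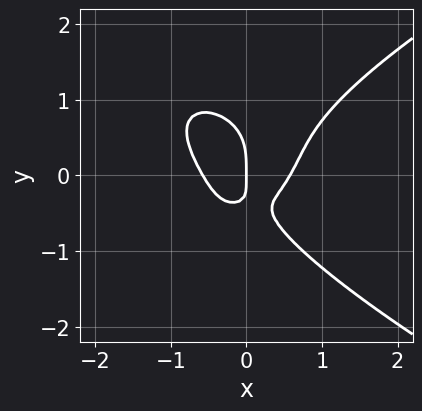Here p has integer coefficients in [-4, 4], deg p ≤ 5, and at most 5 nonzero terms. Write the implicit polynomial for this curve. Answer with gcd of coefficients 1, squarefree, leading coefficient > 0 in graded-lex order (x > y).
2*y^4 - 3*x^3 + 2*x*y + x

First, the degree is 4 — the shape is more complex than any degree-3 curve.
Next, against the integer gridlines: it meets the y-axis at y = 0 (among the integer gridlines); it meets the x-axis at x = 0 (among the integer gridlines).
Finally, together with the visible shape, these determine p as stated.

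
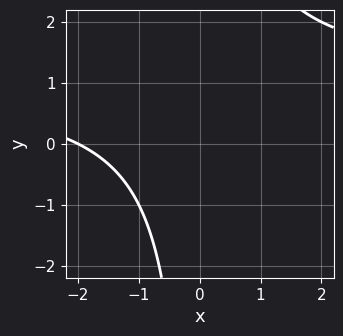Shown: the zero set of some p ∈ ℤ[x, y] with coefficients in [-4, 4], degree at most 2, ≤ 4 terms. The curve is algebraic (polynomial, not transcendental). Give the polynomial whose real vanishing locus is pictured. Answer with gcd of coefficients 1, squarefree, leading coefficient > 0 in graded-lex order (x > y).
x*y - x - 2

First, degree: the shape is more complex than any degree-1 curve, so deg p = 2.
Then, against the integer gridlines: it meets the x-axis at x = -2 (among the integer gridlines); the curve avoids every integer y-axis point in the box.
Finally, fitting integer coefficients to these (and the overall shape) gives p.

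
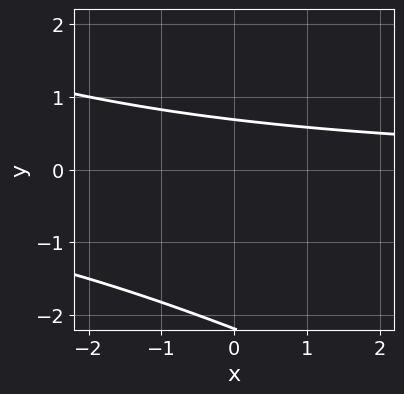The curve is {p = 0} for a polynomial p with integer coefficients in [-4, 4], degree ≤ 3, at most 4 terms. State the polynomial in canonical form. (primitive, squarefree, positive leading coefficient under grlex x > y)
x*y + 2*y^2 + 3*y - 3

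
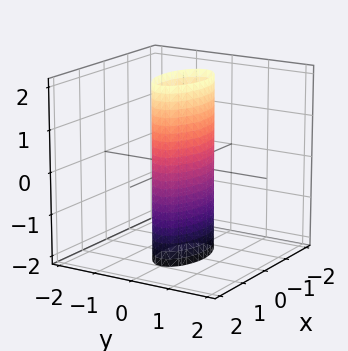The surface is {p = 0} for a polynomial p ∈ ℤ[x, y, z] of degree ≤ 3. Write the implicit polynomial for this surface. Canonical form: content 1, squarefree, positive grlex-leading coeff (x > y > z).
x^2 + 3*y^2 - 1

First, degree: constant cross-section along one axis; a quadric, so deg p = 2.
Then, symmetries: the x ↦ −x reflection is a symmetry, so x appears only in even powers; it's symmetric under z → −z, forcing even powers of z; mirror symmetry y ↦ −y ⇒ only even powers of y.
Then, against the integer gridlines: it misses every integer gridline on the z-axis; the x-axis gridline crossings are at x ∈ {-1, 1}.
Finally, these observations pin down the coefficients.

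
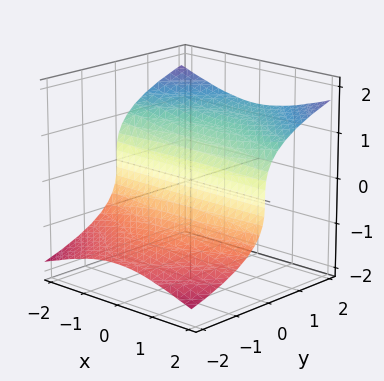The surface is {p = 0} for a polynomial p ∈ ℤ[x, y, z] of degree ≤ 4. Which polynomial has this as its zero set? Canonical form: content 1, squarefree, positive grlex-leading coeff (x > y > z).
x^2*y - 3*z^3 + 3*y

(a) Degree: the shape is more complex than any degree-2 surface, so deg p = 3.
(b) From the visible intercepts: it meets the z-axis at z = 0 (among the integer gridlines); it crosses the y-axis at the gridline y = 0; the visible x-axis segment lies entirely on the surface.
(c) Fitting integer coefficients to these (and the overall shape) gives p.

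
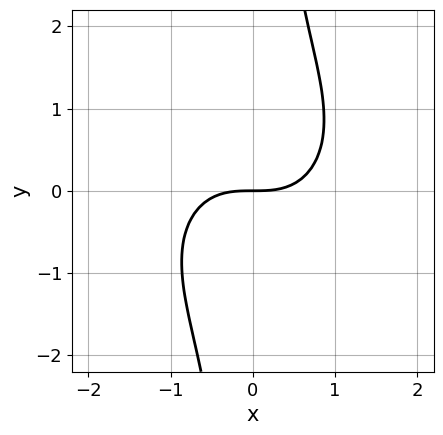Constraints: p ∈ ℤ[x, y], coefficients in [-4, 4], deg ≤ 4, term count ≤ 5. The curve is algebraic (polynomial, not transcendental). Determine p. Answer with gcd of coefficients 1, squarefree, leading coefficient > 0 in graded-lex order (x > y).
2*x^3 + 2*x*y^2 - 3*y

deg p = 3.
Checking where it meets the axes: one x-axis crossing is at x = 0; it meets the y-axis at y = 0 (among the integer gridlines).
Matching integer coefficients to the picture gives p.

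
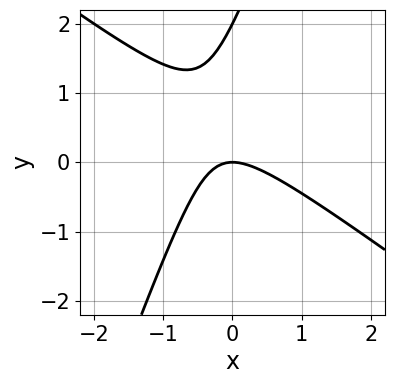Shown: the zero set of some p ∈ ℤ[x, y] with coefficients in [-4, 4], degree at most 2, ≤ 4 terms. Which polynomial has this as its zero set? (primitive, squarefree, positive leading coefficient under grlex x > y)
2*x^2 + 2*x*y - y^2 + 2*y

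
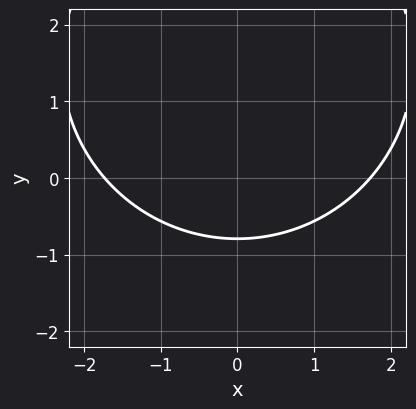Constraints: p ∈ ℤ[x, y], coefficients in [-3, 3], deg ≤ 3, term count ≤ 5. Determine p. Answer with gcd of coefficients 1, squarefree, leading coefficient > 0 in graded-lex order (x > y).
x^2 + y^2 - 3*y - 3

1. deg p = 2. A generic line meets the curve in up to 2 points.
2. Symmetries: mirror symmetry x ↦ −x ⇒ only even powers of x.
3. Putting this together gives p.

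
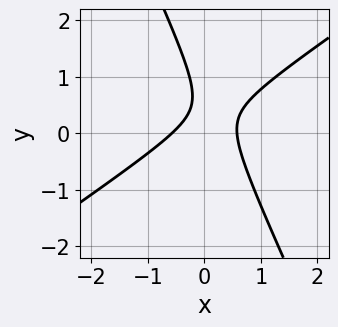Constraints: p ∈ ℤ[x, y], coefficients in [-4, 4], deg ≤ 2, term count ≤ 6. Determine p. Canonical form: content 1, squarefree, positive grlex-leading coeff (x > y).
3*x^2 - 3*x*y - 2*y^2 + 2*y - 1

1. deg p = 2. The shape is more complex than any degree-1 curve.
2. Checking where it meets the axes: it misses every integer gridline on the y-axis.
3. Assembling these constraints gives the stated polynomial.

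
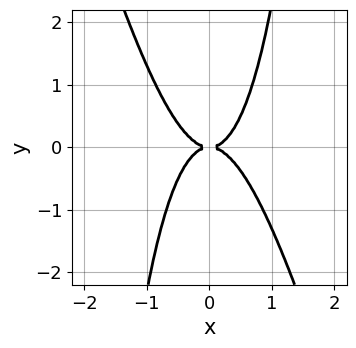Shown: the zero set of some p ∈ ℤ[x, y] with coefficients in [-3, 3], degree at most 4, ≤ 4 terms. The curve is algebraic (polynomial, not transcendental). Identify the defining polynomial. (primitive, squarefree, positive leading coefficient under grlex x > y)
(a) Degree: a generic line meets the curve in up to 4 points, so deg p = 4.
(b) From the visible intercepts: it crosses the y-axis at the gridline y = 0; it crosses the x-axis at the gridline x = 0.
(c) Putting this together gives p.

3*x^4 + x^3*y - y^2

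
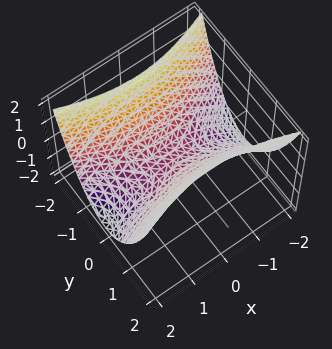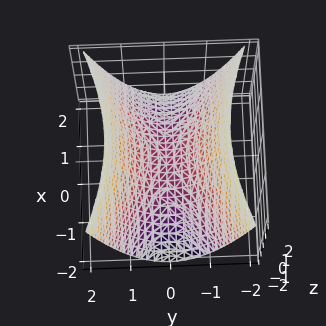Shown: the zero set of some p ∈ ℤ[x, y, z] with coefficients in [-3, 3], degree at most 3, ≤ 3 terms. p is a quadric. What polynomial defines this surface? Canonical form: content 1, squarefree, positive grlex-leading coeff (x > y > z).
First, the degree is 2 — a hyperbolic paraboloid; a quadric.
Next, symmetries: it's symmetric under y → −y, forcing even powers of y; it's symmetric under x → −x, forcing even powers of x.
Then, reading off the gridlines: it meets the z-axis at z = 0 (among the integer gridlines); it crosses the x-axis at the gridline x = 0.
Finally, together with the visible shape, these determine p as stated.

x^2 - 3*y^2 + 3*z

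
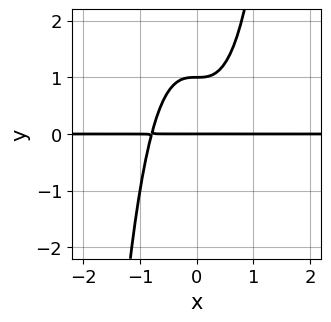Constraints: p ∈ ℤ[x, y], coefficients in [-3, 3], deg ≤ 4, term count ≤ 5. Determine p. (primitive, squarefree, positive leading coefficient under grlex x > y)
(a) The degree is 4 — the shape is more complex than any degree-3 curve.
(b) Reading off the gridlines: among the integer gridlines, it crosses the y-axis at y ∈ {0, 1}; every point of the x-axis in the box is on the curve.
(c) Matching integer coefficients to the picture gives p.

2*x^3*y - y^2 + y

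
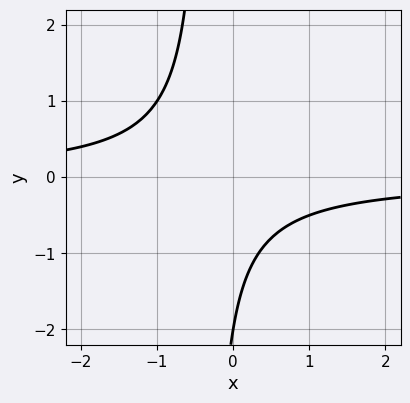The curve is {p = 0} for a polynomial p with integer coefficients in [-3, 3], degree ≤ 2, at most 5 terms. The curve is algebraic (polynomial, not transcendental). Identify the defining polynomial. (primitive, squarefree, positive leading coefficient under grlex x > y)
3*x*y + y + 2

1. The degree is 2 — a generic line meets the curve in up to 2 points.
2. Against the integer gridlines: no x-intercept at any integer in the box; one y-axis crossing is at y = -2.
3. Matching integer coefficients to the picture gives p.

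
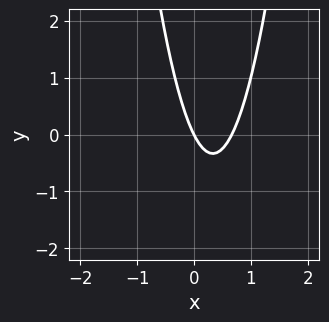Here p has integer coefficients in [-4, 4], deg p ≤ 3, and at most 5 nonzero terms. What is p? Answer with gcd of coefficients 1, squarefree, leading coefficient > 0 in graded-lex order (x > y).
3*x^2 - 2*x - y

1. Degree: no degree-1 curve has this shape, so deg p = 2.
2. Against the integer gridlines: one x-axis crossing is at x = 0; one y-axis crossing is at y = 0.
3. Solving for integer coefficients yields p as stated.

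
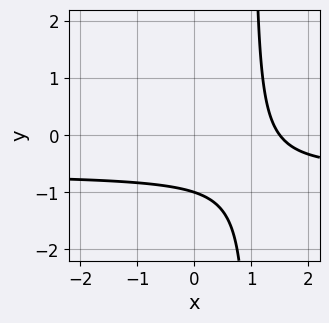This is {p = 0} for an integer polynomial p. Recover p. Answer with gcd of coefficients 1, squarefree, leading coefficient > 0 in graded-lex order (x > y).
3*x*y + 2*x - 3*y - 3

The degree is 2 — a generic line meets the curve in up to 2 points.
Against the integer gridlines: it meets the y-axis at y = -1 (among the integer gridlines).
These observations pin down the coefficients.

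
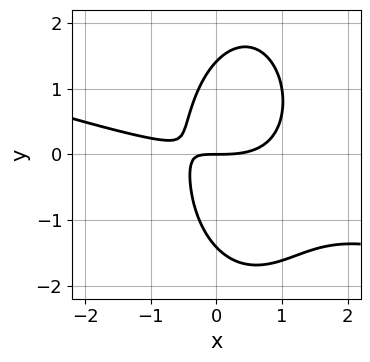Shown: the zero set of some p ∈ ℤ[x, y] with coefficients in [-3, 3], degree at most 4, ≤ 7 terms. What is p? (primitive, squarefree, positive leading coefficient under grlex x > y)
x^3 + 3*x^2*y + y^3 - 3*x*y - 2*y

The degree is 3 — a generic line meets the curve in up to 3 points.
From the axis intercepts and sections: it meets the x-axis at x = 0 (among the integer gridlines); it meets the y-axis at y = 0 (among the integer gridlines).
Together with the visible shape, these determine p as stated.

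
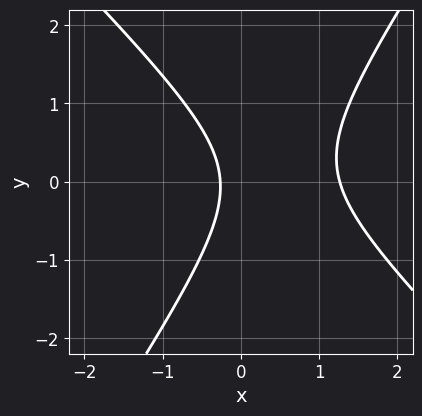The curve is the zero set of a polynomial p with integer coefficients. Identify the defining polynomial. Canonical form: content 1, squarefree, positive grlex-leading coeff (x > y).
Degree: no degree-1 curve has this shape, so deg p = 2.
Checking where it meets the axes: the curve avoids every integer y-axis point in the box.
Fitting integer coefficients to these (and the overall shape) gives p.

3*x^2 + x*y - 2*y^2 - 3*x - 1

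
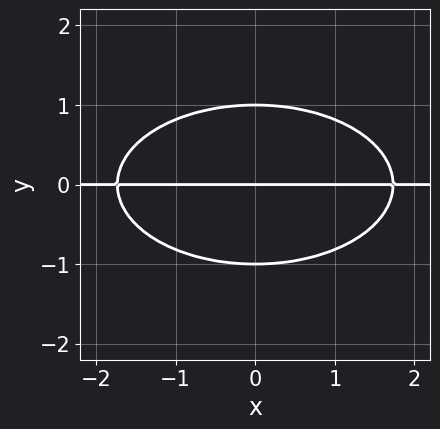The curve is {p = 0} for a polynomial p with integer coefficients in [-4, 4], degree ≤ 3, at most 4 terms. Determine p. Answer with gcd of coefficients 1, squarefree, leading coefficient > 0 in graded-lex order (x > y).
x^2*y + 3*y^3 - 3*y

Degree: the shape is more complex than any degree-2 curve, so deg p = 3.
Symmetries: mirror symmetry x ↦ −x ⇒ only even powers of x.
Reading off the gridlines: the y-axis gridline crossings are at y ∈ {-1, 0, 1}; the visible x-axis segment lies entirely on the curve.
Matching integer coefficients to the picture gives p.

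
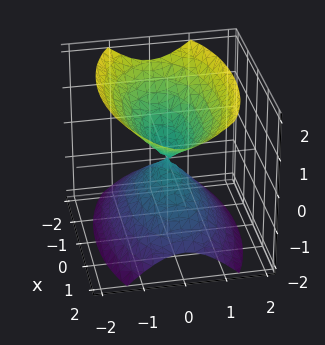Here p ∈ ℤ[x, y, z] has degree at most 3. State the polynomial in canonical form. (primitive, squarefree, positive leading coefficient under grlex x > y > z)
The picture has 2 separate pieces.
deg p = 2.
Symmetries: the x ↦ −x reflection is a symmetry, so x appears only in even powers; it's symmetric under y → −y, forcing even powers of y; it's symmetric under z → −z, forcing even powers of z.
Reading off the gridlines: it crosses the z-axis at the gridline z = 0; it crosses the x-axis at the gridline x = 0; one y-axis crossing is at y = 0.
These observations pin down the coefficients.

x^2 + 3*y^2 - 2*z^2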